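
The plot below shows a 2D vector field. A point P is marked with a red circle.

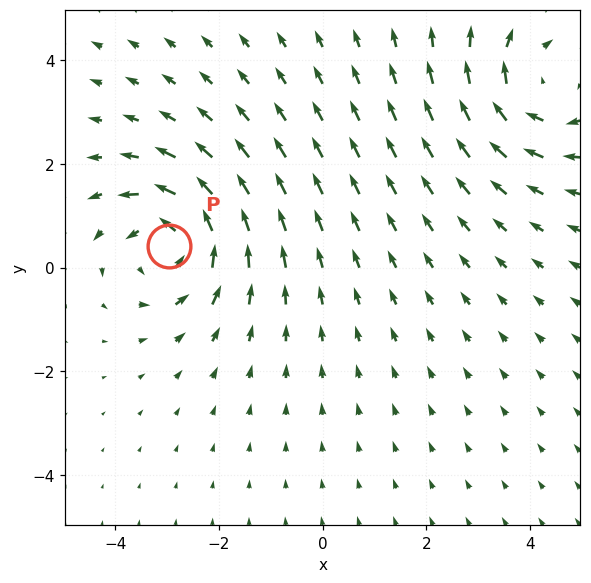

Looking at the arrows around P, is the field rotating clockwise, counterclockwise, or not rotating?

counterclockwise

Near P at (-3.0, 0.4) the arrows circulate counterclockwise. The curl (z-component) there is about +6; positive curl means counterclockwise rotation.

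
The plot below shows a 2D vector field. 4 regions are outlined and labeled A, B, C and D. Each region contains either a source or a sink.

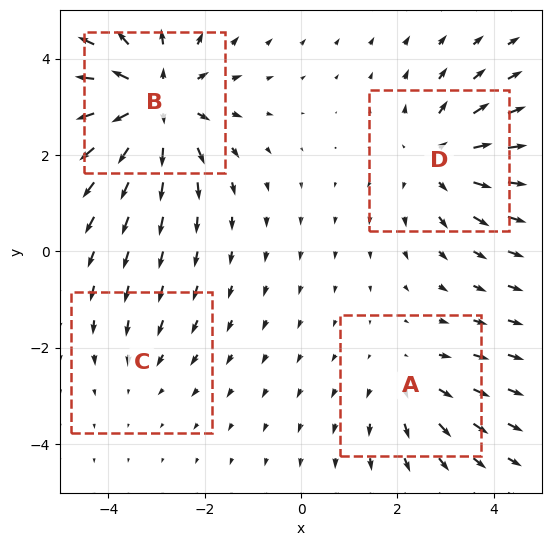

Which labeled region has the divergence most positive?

Divergence at each region's feature centre — A: about +3, B: about +6, C: about -2, D: about +4. Region B is most positive.

B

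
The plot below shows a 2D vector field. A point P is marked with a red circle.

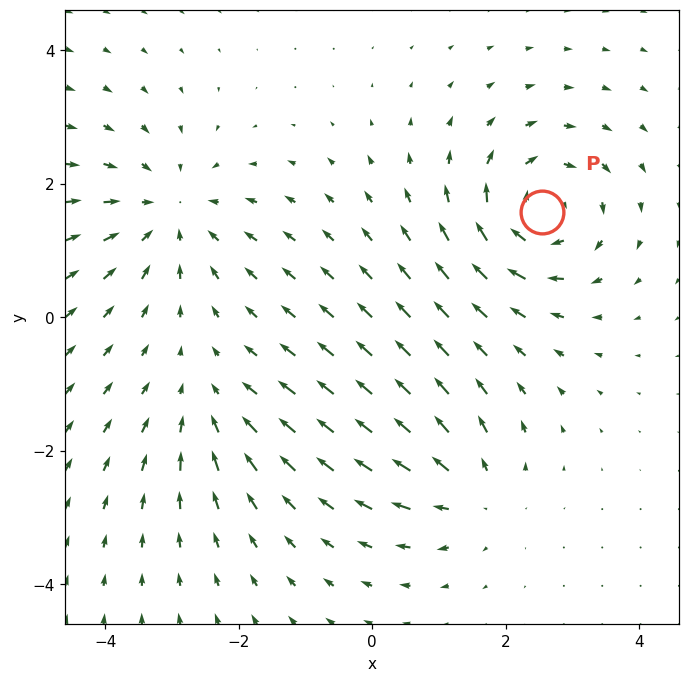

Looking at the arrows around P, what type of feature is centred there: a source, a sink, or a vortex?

vortex

At P (2.5, 1.6) the arrows circulate clockwise. Divergence ≈0, curl about -6 — near-zero divergence with nonzero curl is a vortex.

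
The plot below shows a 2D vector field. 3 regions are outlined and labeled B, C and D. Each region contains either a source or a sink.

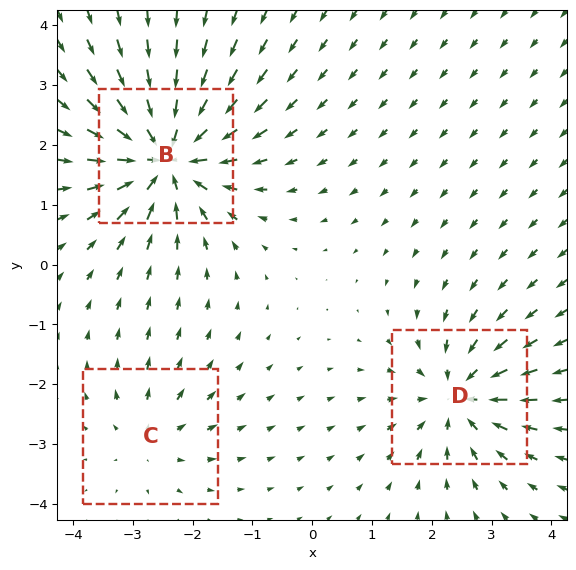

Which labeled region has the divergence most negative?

B

Divergence at each region's feature centre — B: about -6, C: about +2, D: about -4. Region B is most negative.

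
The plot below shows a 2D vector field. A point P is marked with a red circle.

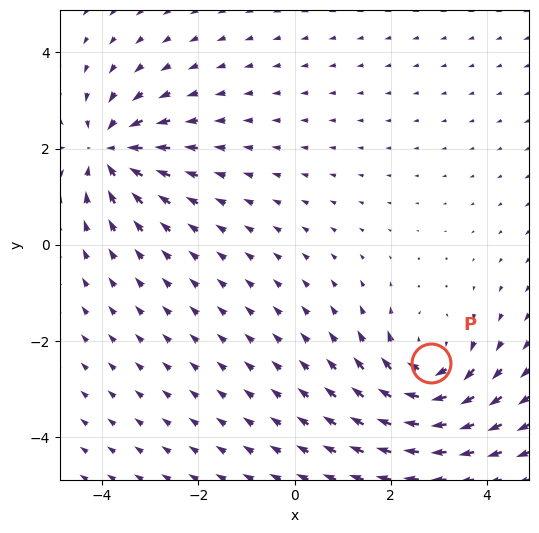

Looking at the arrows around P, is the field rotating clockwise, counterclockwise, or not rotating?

clockwise

Near P at (2.8, -2.5) the arrows circulate clockwise. The curl (z-component) there is about -4; negative curl means clockwise rotation.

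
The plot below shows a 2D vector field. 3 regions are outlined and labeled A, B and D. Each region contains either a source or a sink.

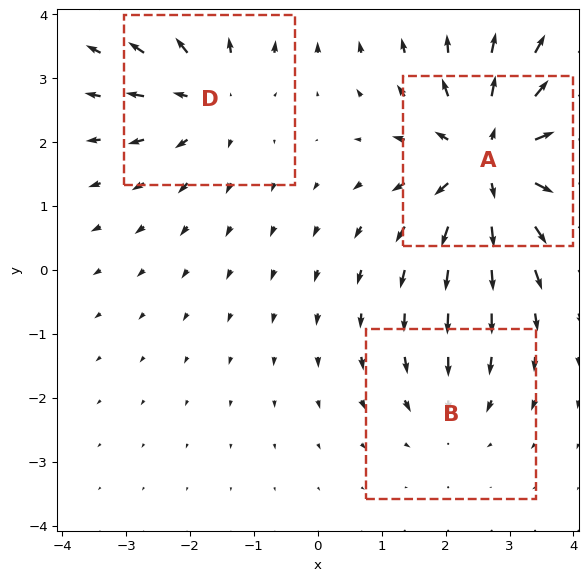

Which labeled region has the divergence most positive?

Divergence at each region's feature centre — A: about +5, B: about -2, D: about +3. Region A is most positive.

A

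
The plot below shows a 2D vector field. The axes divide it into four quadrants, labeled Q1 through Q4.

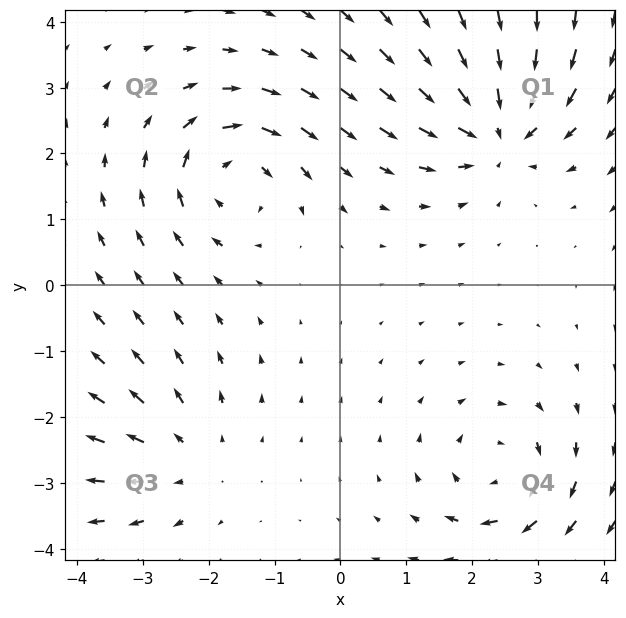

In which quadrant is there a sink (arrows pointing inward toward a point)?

Q1

The sink sits at approximately (2.4, 2.4), which lies in quadrant Q1. The divergence there is about -6, negative as expected for a sink.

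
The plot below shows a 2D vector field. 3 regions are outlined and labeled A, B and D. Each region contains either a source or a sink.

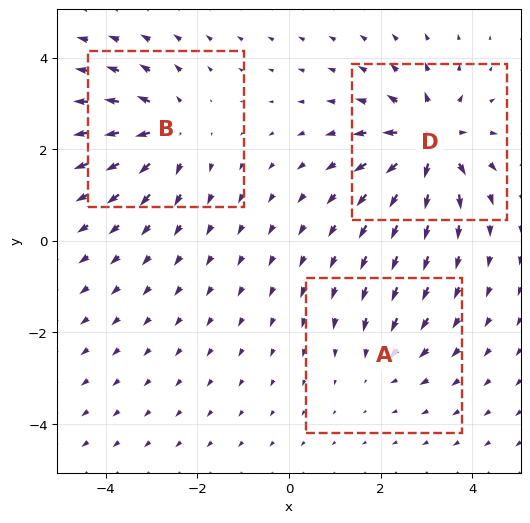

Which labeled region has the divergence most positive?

Divergence at each region's feature centre — A: about -2, B: about +4, D: about +5. Region D is most positive.

D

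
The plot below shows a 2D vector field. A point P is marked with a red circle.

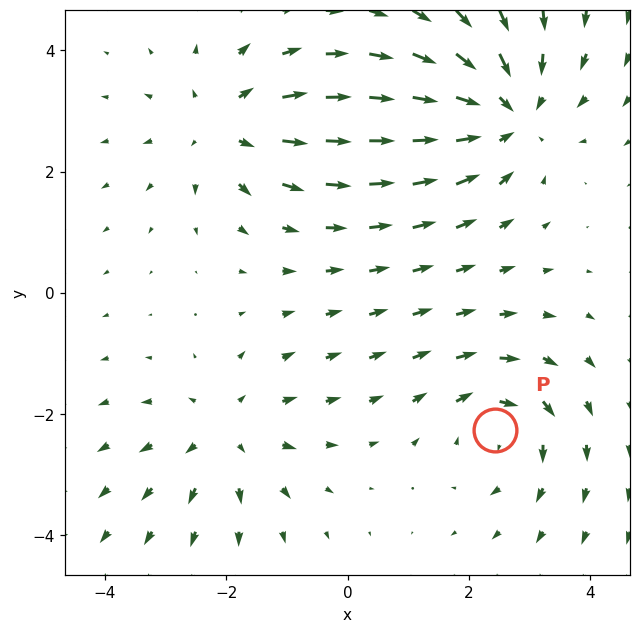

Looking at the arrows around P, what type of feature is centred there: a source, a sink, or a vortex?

vortex

At P (2.4, -2.3) the arrows circulate clockwise. Divergence ≈0, curl about -4 — near-zero divergence with nonzero curl is a vortex.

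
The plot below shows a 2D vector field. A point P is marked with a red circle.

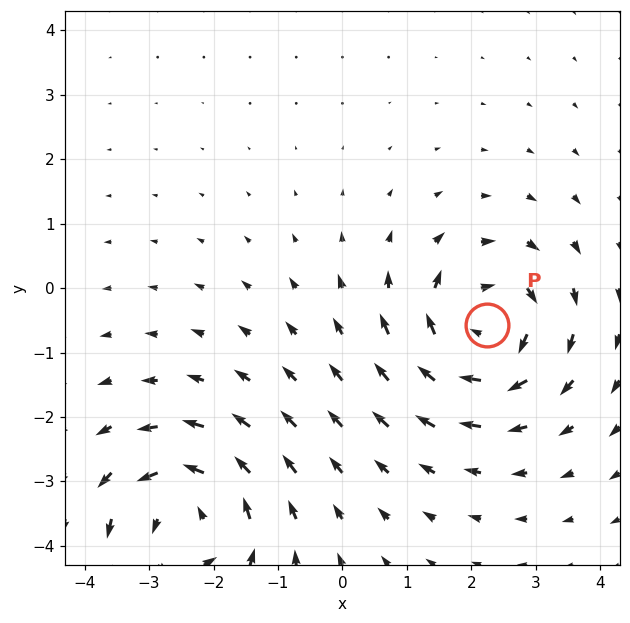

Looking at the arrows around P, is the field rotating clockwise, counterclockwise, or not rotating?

Near P at (2.2, -0.6) the arrows circulate clockwise. The curl (z-component) there is about -4; negative curl means clockwise rotation.

clockwise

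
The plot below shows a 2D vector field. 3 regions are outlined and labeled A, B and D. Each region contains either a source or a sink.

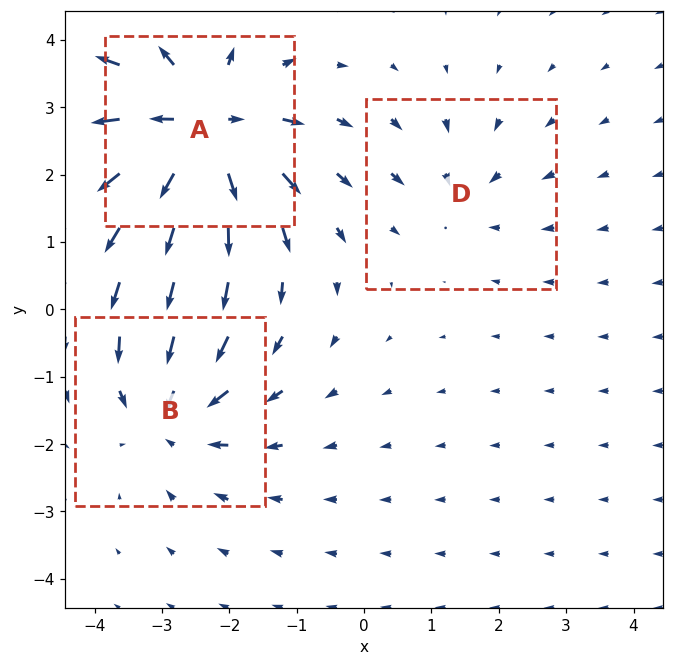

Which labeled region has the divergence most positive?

Divergence at each region's feature centre — A: about +6, B: about -3, D: about -2. Region A is most positive.

A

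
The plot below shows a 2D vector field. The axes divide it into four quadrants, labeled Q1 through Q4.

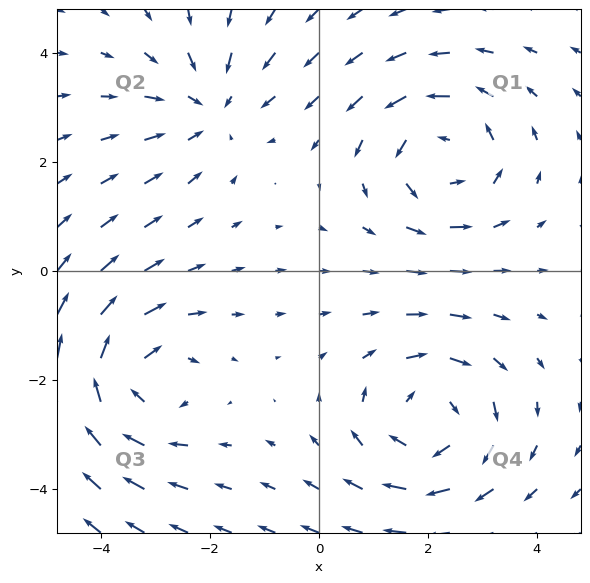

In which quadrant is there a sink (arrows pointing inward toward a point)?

Q2

The sink sits at approximately (-2.0, 3.0), which lies in quadrant Q2. The divergence there is about -3, negative as expected for a sink.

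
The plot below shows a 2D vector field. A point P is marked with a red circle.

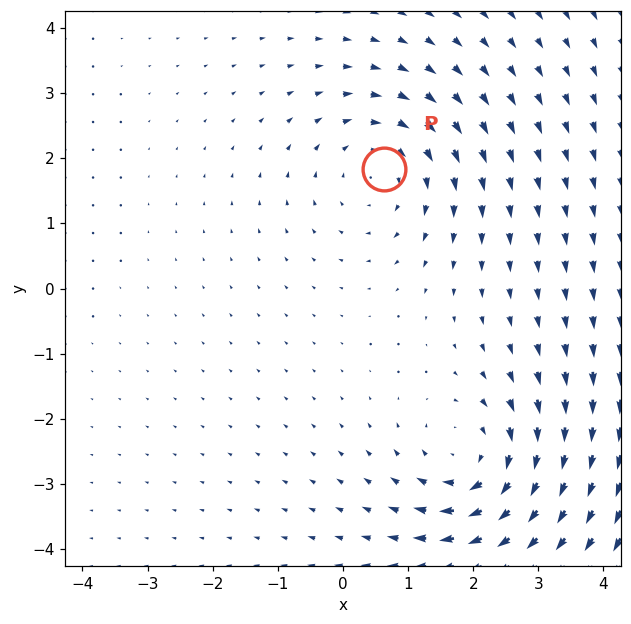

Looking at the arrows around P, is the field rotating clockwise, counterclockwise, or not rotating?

clockwise

Near P at (0.6, 1.8) the arrows circulate clockwise. The curl (z-component) there is about -2; negative curl means clockwise rotation.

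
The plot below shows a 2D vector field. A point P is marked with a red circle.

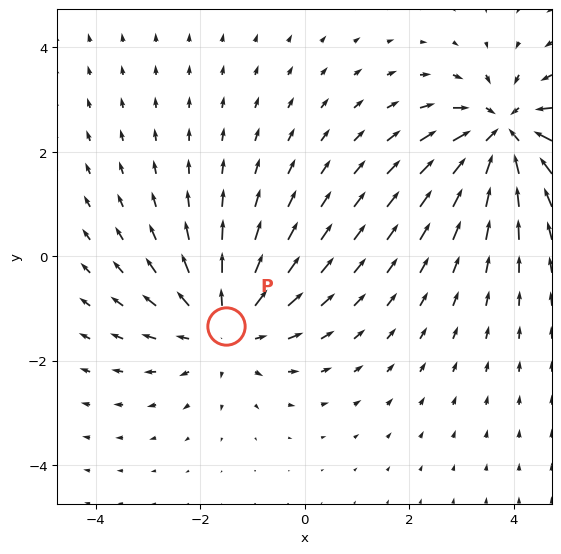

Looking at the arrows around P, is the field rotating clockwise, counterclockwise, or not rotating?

not rotating

Near P at (-1.5, -1.3) the arrows show no circulation. The curl there is ≈0.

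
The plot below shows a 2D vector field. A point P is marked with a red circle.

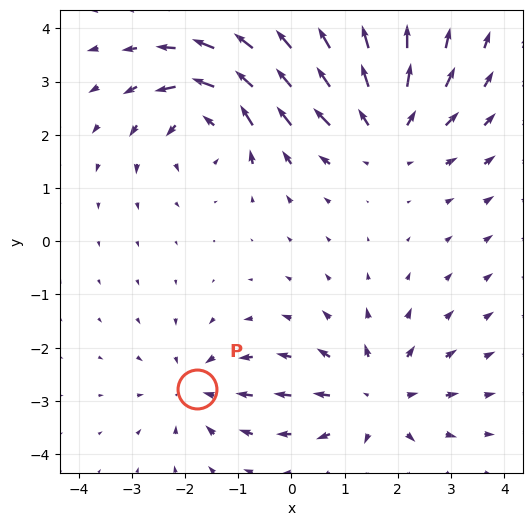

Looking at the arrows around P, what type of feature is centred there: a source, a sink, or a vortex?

At P (-1.8, -2.8) the arrows converge inward. Divergence about -3, curl ≈0 — negative divergence with near-zero curl is a sink.

sink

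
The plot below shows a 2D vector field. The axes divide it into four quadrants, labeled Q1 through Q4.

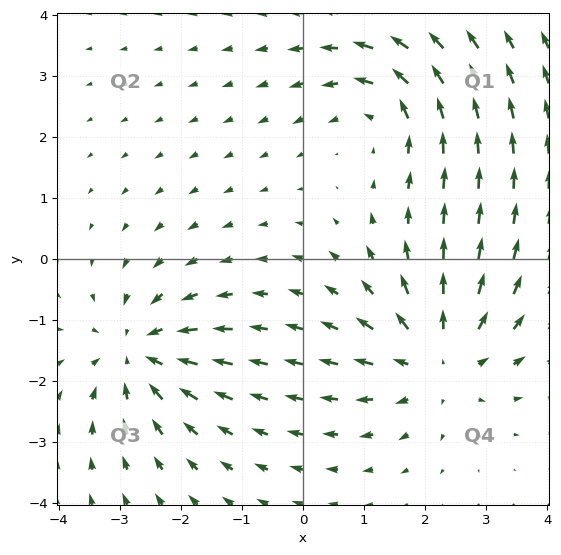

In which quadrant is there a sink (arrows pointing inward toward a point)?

The sink sits at approximately (-2.7, -1.5), which lies in quadrant Q3. The divergence there is about -5, negative as expected for a sink.

Q3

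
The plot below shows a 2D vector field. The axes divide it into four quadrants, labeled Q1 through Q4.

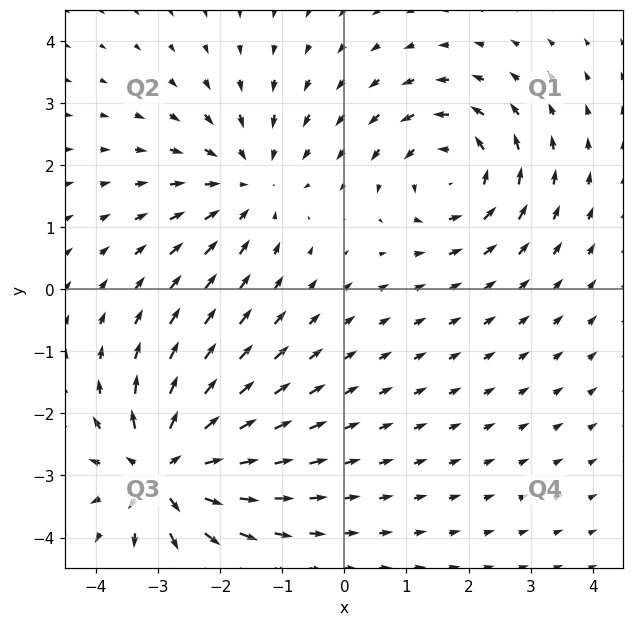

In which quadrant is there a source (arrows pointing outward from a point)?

The source sits at approximately (-2.9, -2.9), which lies in quadrant Q3. The divergence there is about +7, positive as expected for a source.

Q3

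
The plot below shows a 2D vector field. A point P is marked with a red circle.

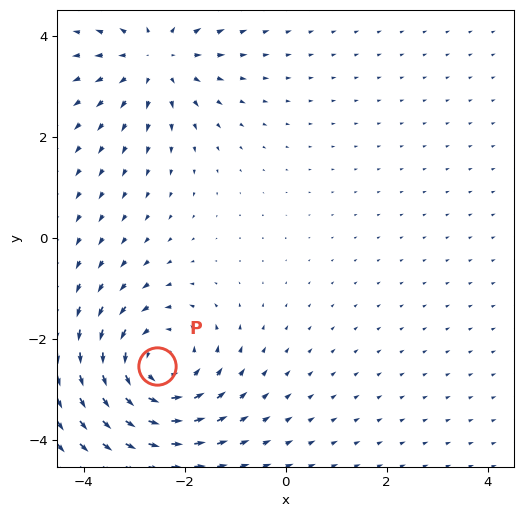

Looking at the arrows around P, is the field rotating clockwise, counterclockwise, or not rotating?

Near P at (-2.5, -2.5) the arrows circulate counterclockwise. The curl (z-component) there is about +3; positive curl means counterclockwise rotation.

counterclockwise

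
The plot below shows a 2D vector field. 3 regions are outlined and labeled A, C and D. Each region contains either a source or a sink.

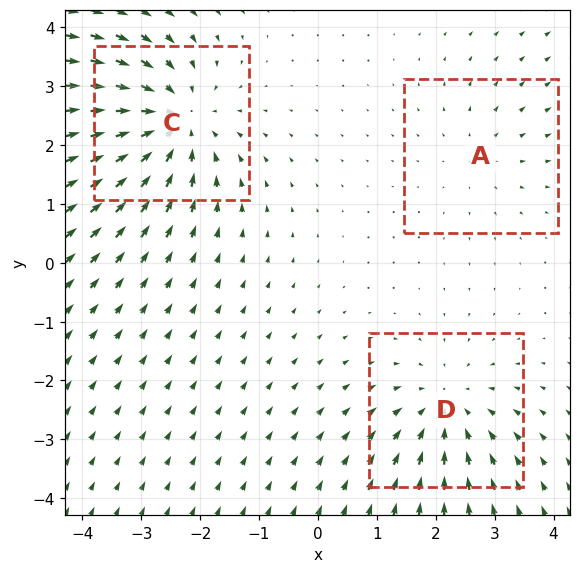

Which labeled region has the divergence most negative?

C

Divergence at each region's feature centre — A: about +2, C: about -5, D: about -3. Region C is most negative.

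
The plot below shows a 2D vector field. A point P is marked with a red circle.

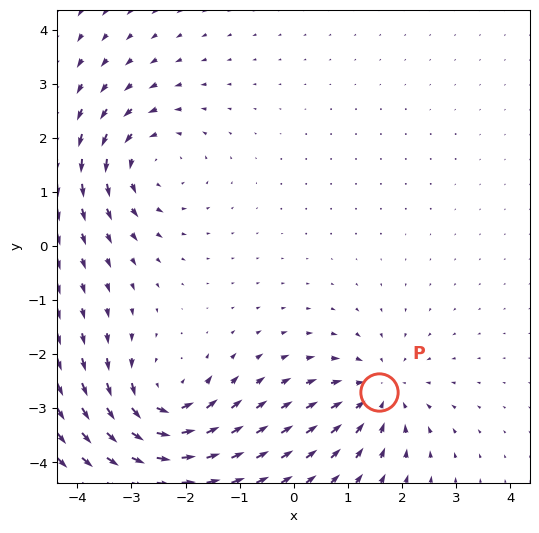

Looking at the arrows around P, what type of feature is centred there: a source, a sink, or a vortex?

At P (1.6, -2.7) the arrows converge inward. Divergence about -4, curl ≈0 — negative divergence with near-zero curl is a sink.

sink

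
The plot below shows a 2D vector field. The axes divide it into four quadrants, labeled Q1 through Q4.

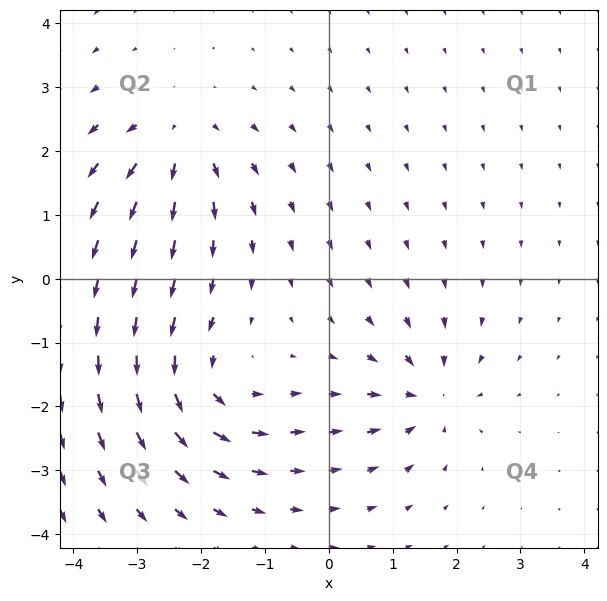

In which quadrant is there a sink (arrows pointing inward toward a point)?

The sink sits at approximately (1.6, -1.8), which lies in quadrant Q4. The divergence there is about -5, negative as expected for a sink.

Q4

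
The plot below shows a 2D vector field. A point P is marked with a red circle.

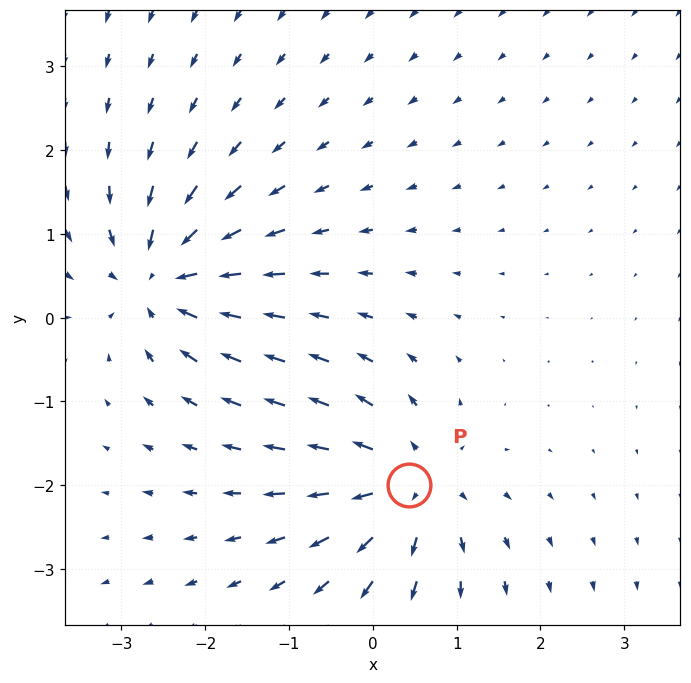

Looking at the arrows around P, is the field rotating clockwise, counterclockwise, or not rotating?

Near P at (0.4, -2.0) the arrows show no circulation. The curl there is ≈0.

not rotating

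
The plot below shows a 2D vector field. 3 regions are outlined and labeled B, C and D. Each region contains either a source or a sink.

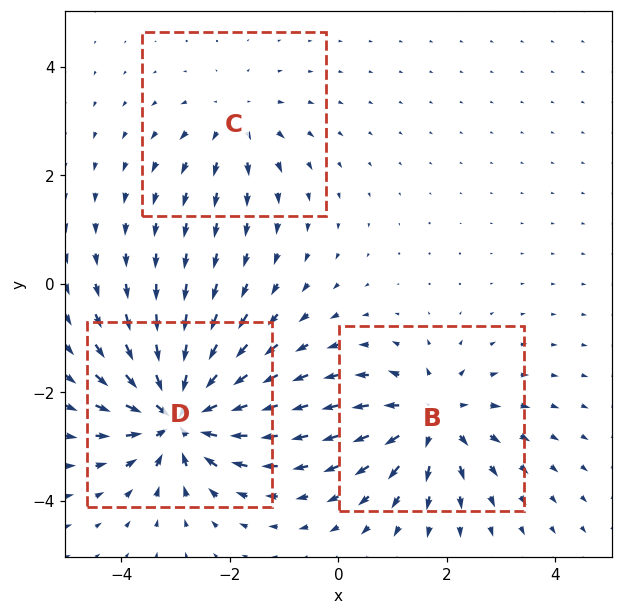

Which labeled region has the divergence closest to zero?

Divergence at each region's feature centre — B: about +4, C: about +3, D: about -6. Region C is closest to zero.

C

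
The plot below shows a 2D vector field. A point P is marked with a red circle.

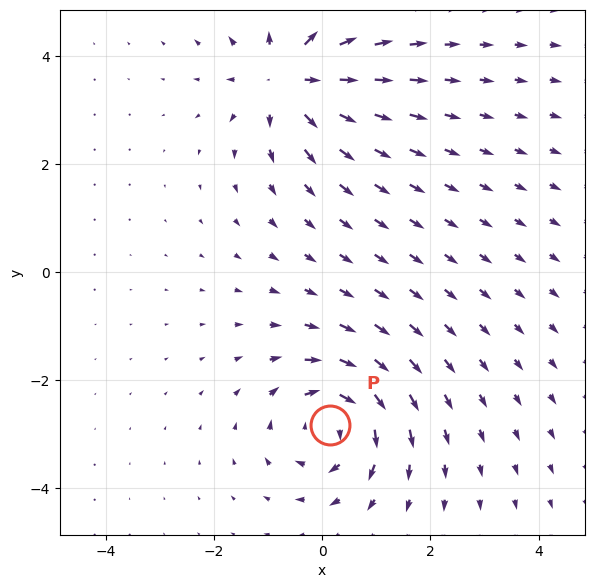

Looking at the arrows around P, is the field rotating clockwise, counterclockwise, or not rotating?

clockwise

Near P at (0.1, -2.8) the arrows circulate clockwise. The curl (z-component) there is about -5; negative curl means clockwise rotation.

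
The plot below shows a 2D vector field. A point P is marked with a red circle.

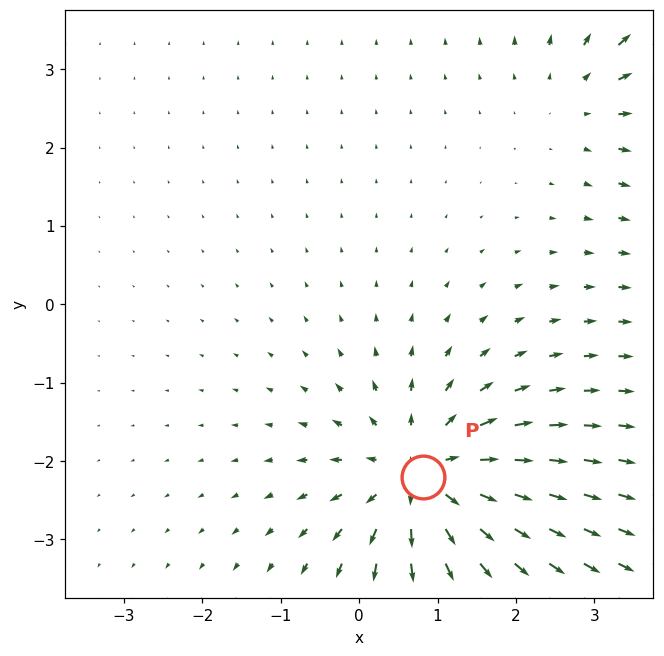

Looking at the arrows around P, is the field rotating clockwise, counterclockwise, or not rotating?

not rotating

Near P at (0.8, -2.2) the arrows show no circulation. The curl there is ≈0.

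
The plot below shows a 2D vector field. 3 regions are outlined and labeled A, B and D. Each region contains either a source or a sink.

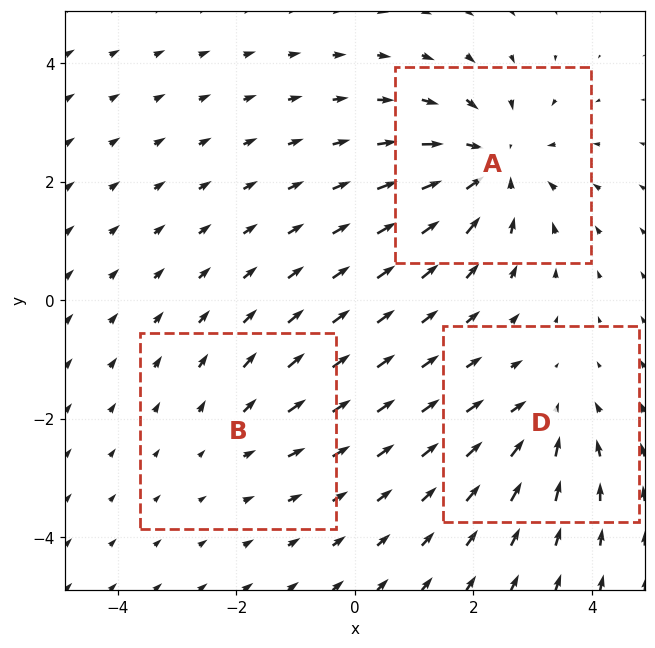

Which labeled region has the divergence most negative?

Divergence at each region's feature centre — A: about -5, B: about +2, D: about -3. Region A is most negative.

A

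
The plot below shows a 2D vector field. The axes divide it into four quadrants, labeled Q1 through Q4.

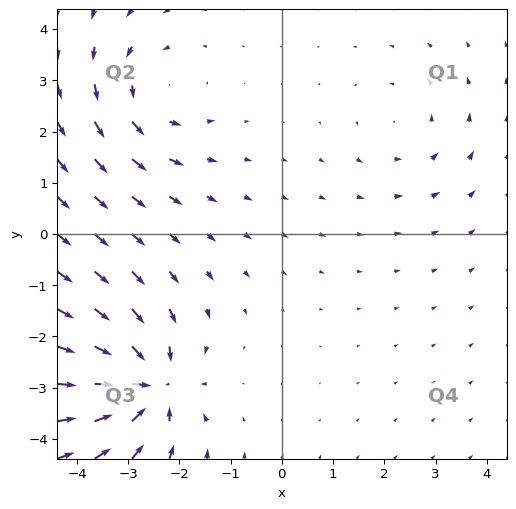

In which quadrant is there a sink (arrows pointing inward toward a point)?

The sink sits at approximately (-2.6, -3.0), which lies in quadrant Q3. The divergence there is about -7, negative as expected for a sink.

Q3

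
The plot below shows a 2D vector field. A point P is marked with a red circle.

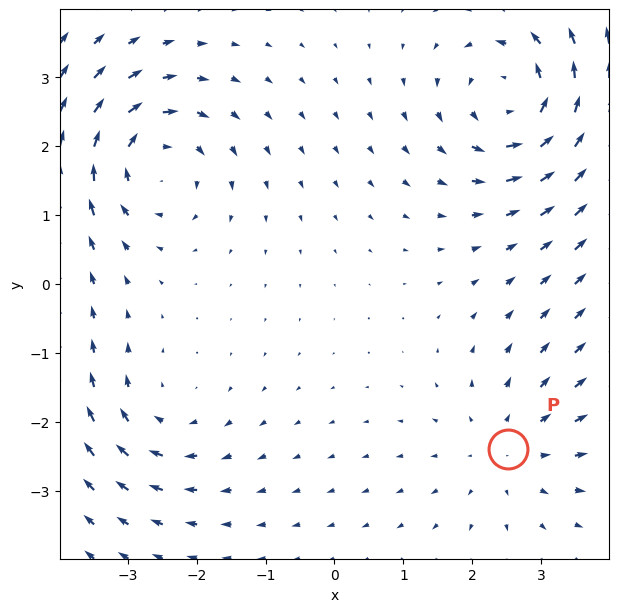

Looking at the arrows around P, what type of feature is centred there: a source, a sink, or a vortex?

At P (2.5, -2.4) the arrows spread outward. Divergence about +3, curl ≈0 — positive divergence with near-zero curl is a source.

source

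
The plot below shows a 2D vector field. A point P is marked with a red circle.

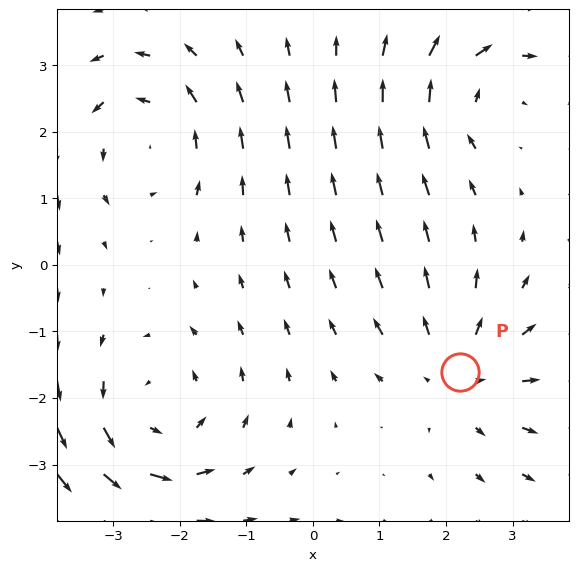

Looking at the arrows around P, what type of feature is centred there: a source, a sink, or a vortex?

source

At P (2.2, -1.6) the arrows spread outward. Divergence about +4, curl ≈0 — positive divergence with near-zero curl is a source.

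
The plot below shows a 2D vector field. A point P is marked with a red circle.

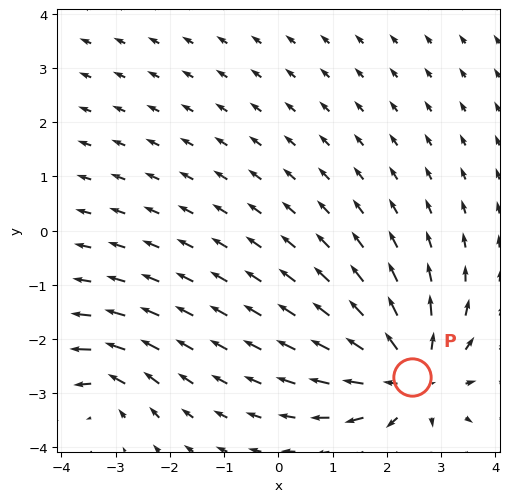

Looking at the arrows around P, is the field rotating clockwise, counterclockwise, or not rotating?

not rotating

Near P at (2.5, -2.7) the arrows show no circulation. The curl there is ≈0.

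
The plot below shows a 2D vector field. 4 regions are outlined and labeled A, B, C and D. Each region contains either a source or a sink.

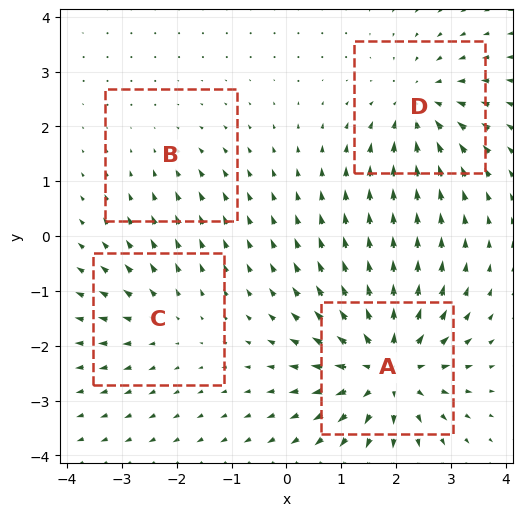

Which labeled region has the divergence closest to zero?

Divergence at each region's feature centre — A: about +8, B: about -2, C: about +3, D: about -5. Region B is closest to zero.

B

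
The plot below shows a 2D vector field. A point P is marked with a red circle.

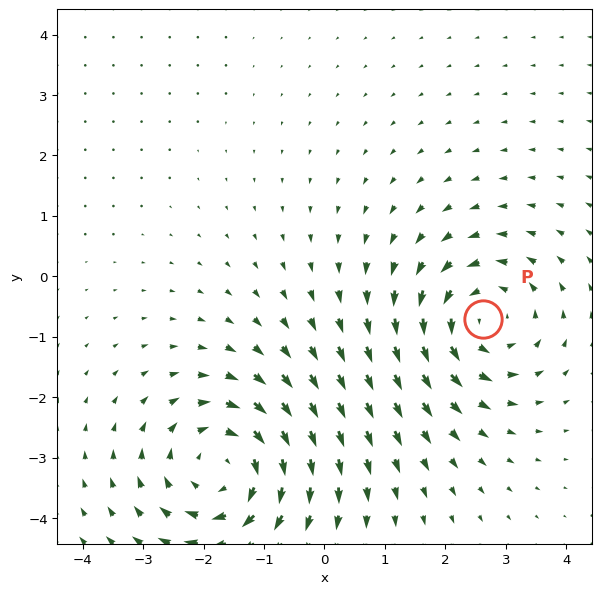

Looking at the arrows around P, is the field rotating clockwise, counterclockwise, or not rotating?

Near P at (2.6, -0.7) the arrows circulate counterclockwise. The curl (z-component) there is about +4; positive curl means counterclockwise rotation.

counterclockwise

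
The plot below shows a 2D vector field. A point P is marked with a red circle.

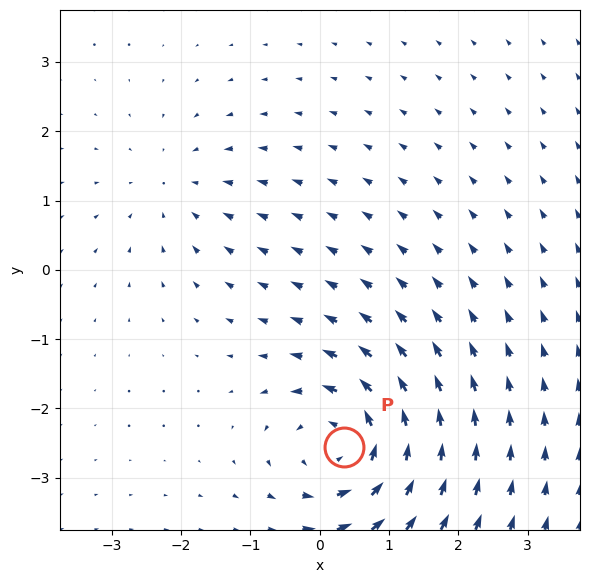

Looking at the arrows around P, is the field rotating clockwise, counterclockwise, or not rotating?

counterclockwise

Near P at (0.4, -2.6) the arrows circulate counterclockwise. The curl (z-component) there is about +5; positive curl means counterclockwise rotation.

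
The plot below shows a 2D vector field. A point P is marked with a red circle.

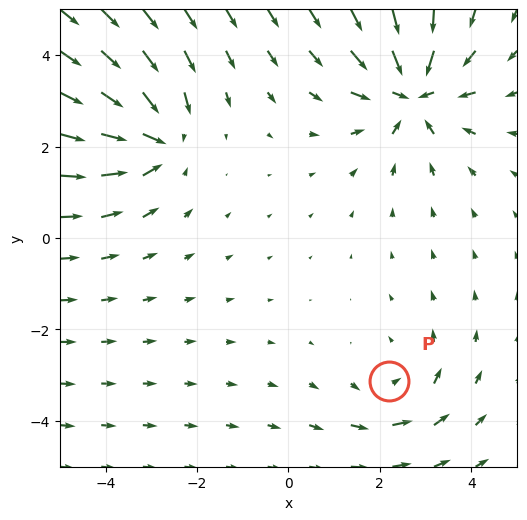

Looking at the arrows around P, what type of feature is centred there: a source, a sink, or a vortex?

vortex

At P (2.2, -3.1) the arrows circulate counterclockwise. Divergence ≈0, curl about +2 — near-zero divergence with nonzero curl is a vortex.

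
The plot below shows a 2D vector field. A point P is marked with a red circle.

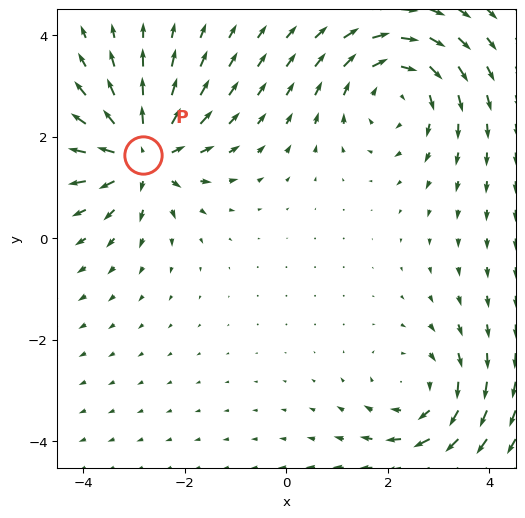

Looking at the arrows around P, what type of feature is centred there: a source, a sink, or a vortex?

At P (-2.8, 1.7) the arrows spread outward. Divergence about +5, curl ≈0 — positive divergence with near-zero curl is a source.

source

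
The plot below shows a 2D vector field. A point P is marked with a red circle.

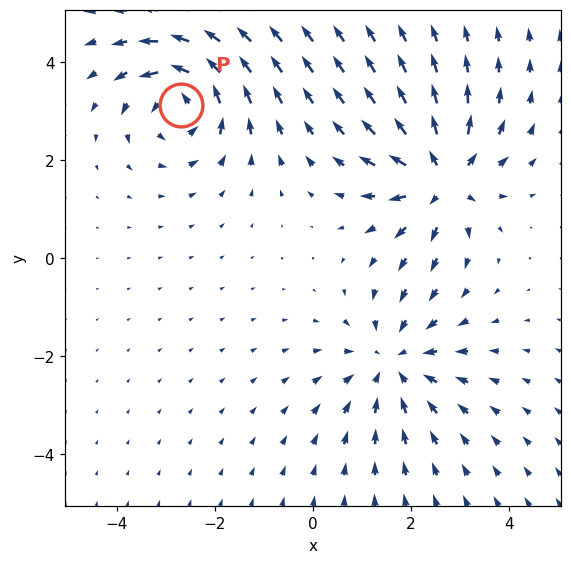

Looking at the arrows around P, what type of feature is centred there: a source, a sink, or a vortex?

vortex

At P (-2.7, 3.1) the arrows circulate counterclockwise. Divergence ≈0, curl about +5 — near-zero divergence with nonzero curl is a vortex.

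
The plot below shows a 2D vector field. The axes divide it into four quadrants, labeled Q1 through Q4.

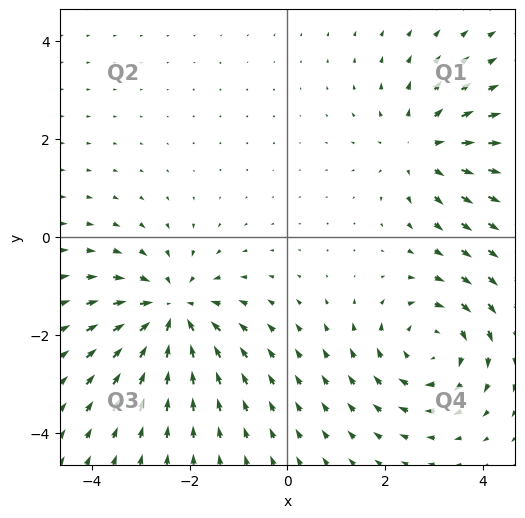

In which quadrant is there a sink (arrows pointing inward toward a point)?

Q3

The sink sits at approximately (-2.4, -1.5), which lies in quadrant Q3. The divergence there is about -4, negative as expected for a sink.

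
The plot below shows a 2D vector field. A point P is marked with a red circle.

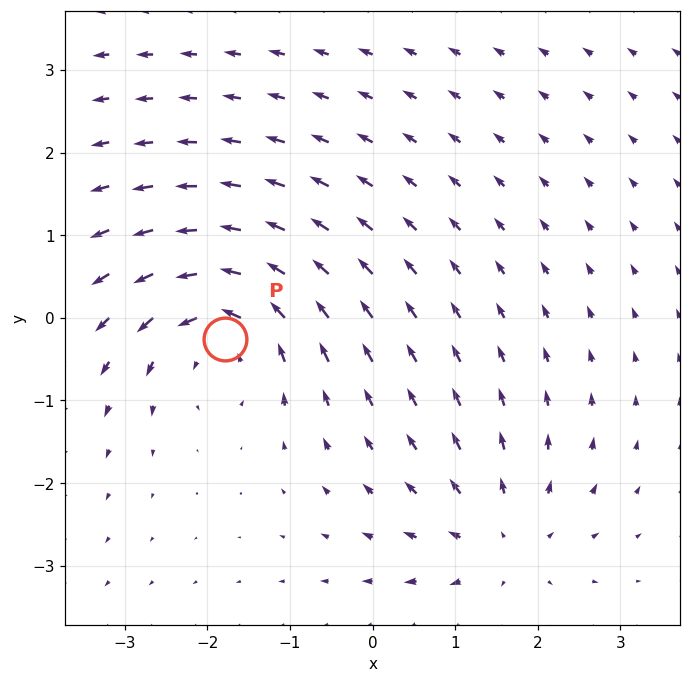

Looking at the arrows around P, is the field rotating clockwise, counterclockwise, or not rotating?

counterclockwise

Near P at (-1.8, -0.3) the arrows circulate counterclockwise. The curl (z-component) there is about +6; positive curl means counterclockwise rotation.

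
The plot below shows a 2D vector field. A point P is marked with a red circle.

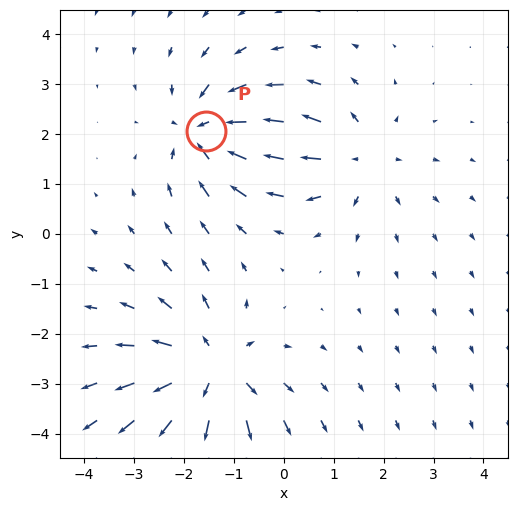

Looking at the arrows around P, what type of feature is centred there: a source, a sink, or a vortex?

sink

At P (-1.6, 2.1) the arrows converge inward. Divergence about -4, curl ≈0 — negative divergence with near-zero curl is a sink.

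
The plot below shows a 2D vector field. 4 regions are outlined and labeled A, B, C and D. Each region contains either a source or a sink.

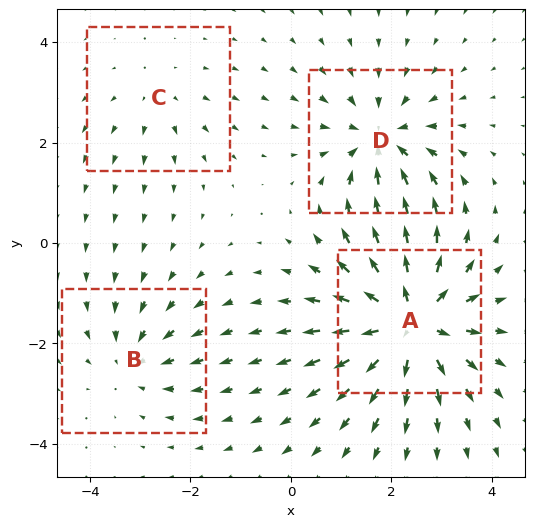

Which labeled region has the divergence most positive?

Divergence at each region's feature centre — A: about +7, B: about -3, C: about +2, D: about -5. Region A is most positive.

A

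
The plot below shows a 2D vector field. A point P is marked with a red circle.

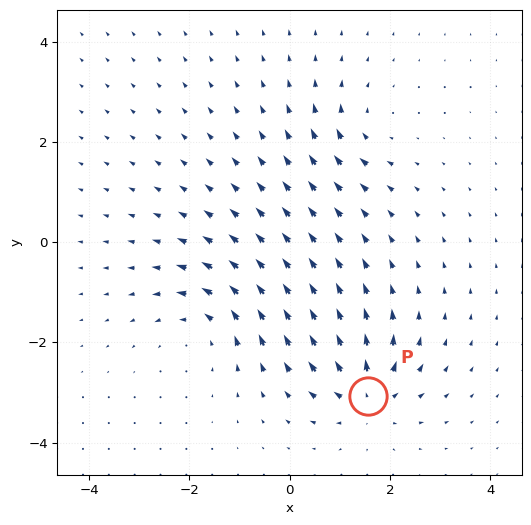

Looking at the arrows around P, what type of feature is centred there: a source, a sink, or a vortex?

source

At P (1.6, -3.1) the arrows spread outward. Divergence about +6, curl ≈0 — positive divergence with near-zero curl is a source.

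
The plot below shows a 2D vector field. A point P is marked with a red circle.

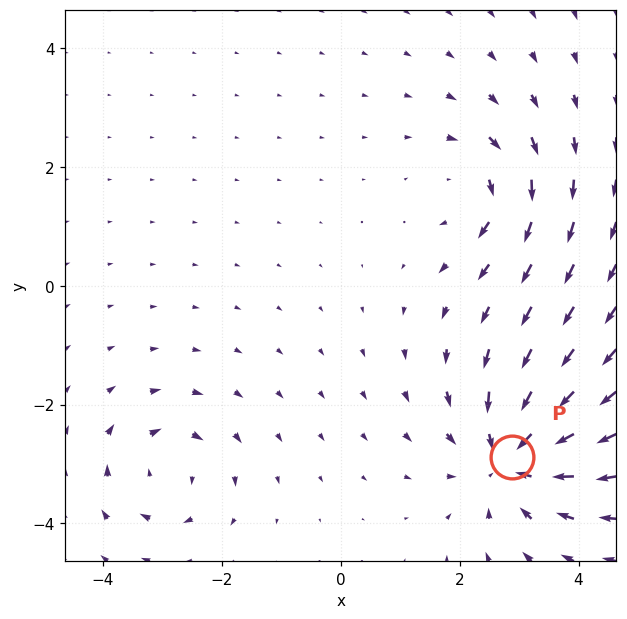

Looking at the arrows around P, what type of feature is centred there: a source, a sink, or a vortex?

sink

At P (2.9, -2.9) the arrows converge inward. Divergence about -5, curl ≈0 — negative divergence with near-zero curl is a sink.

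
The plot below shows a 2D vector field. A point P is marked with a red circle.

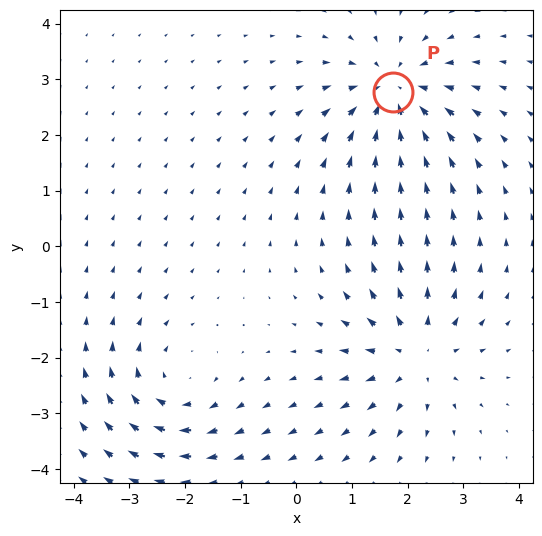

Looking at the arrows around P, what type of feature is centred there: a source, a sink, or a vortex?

At P (1.7, 2.8) the arrows converge inward. Divergence about -5, curl ≈0 — negative divergence with near-zero curl is a sink.

sink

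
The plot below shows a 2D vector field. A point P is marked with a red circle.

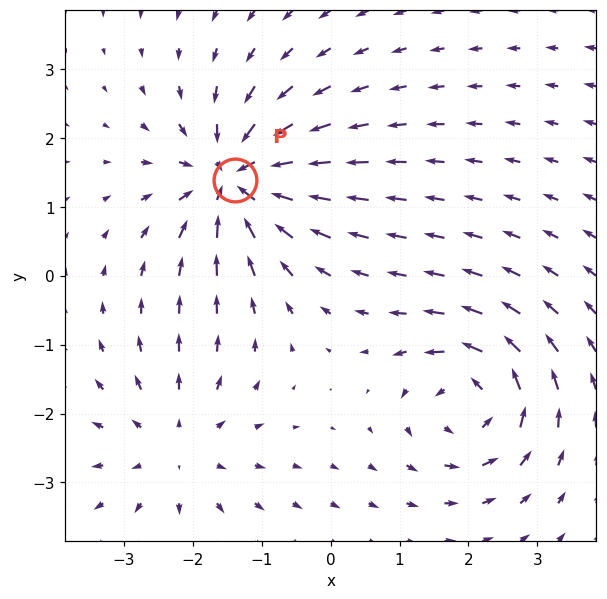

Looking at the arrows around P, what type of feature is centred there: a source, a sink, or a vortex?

At P (-1.4, 1.4) the arrows converge inward. Divergence about -7, curl ≈0 — negative divergence with near-zero curl is a sink.

sink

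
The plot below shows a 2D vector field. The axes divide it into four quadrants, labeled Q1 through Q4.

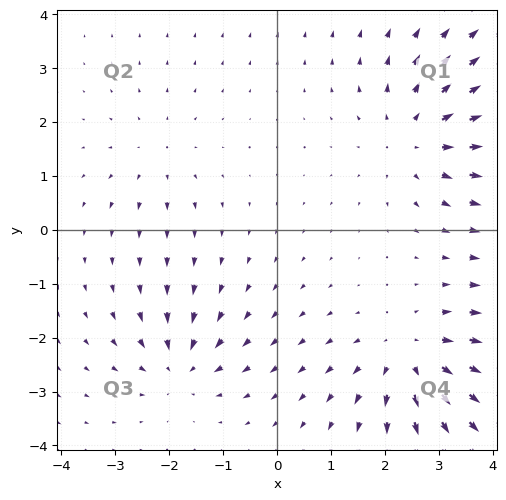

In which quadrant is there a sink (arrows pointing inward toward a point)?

The sink sits at approximately (-1.8, -2.5), which lies in quadrant Q3. The divergence there is about -5, negative as expected for a sink.

Q3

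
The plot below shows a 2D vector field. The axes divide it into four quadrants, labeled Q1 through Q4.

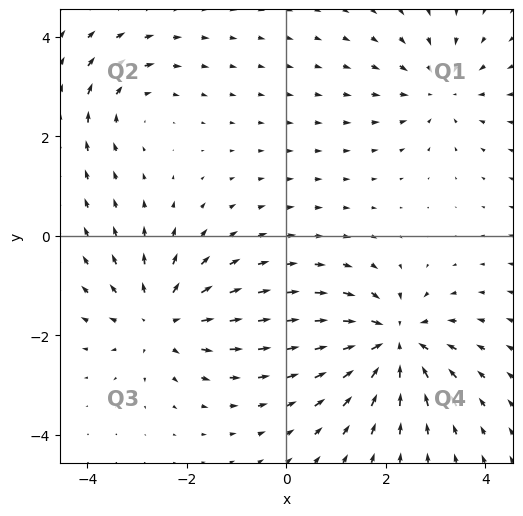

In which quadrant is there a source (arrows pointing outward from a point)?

The source sits at approximately (-2.5, -1.7), which lies in quadrant Q3. The divergence there is about +4, positive as expected for a source.

Q3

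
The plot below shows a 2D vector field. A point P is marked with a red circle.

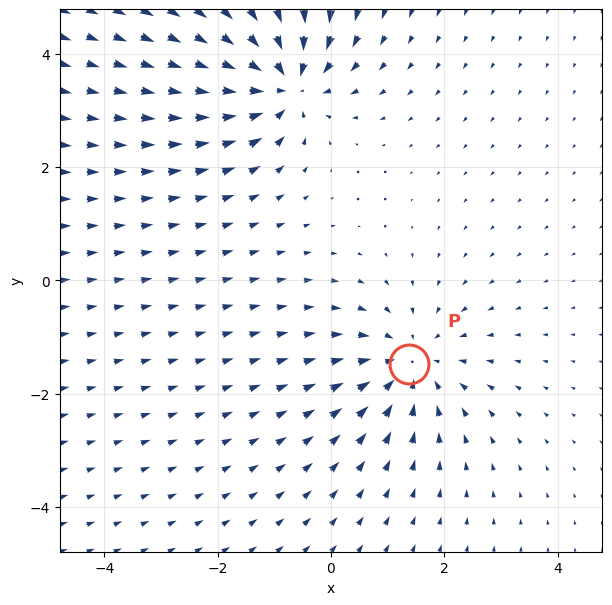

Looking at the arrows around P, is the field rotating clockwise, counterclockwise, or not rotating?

Near P at (1.4, -1.5) the arrows show no circulation. The curl there is ≈0.

not rotating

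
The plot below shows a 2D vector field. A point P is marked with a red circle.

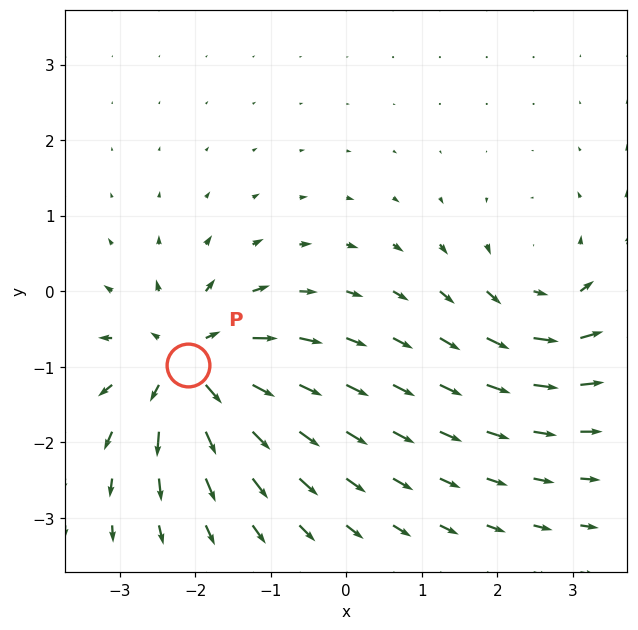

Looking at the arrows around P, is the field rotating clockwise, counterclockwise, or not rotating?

not rotating

Near P at (-2.1, -1.0) the arrows show no circulation. The curl there is ≈0.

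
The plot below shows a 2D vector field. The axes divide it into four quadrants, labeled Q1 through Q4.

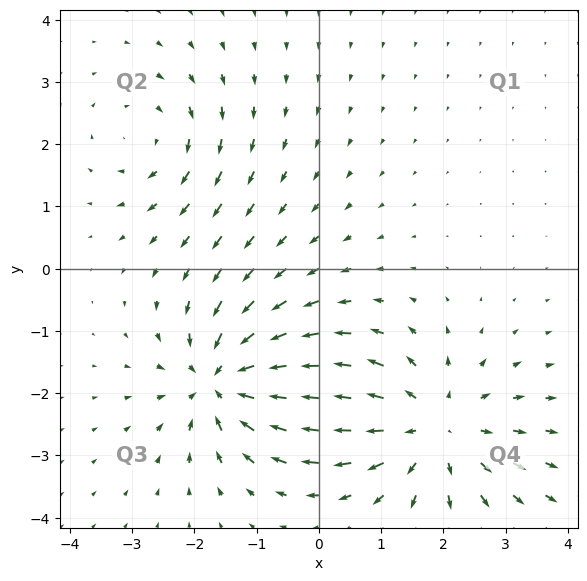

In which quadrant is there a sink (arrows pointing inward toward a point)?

Q3

The sink sits at approximately (-1.5, -1.8), which lies in quadrant Q3. The divergence there is about -5, negative as expected for a sink.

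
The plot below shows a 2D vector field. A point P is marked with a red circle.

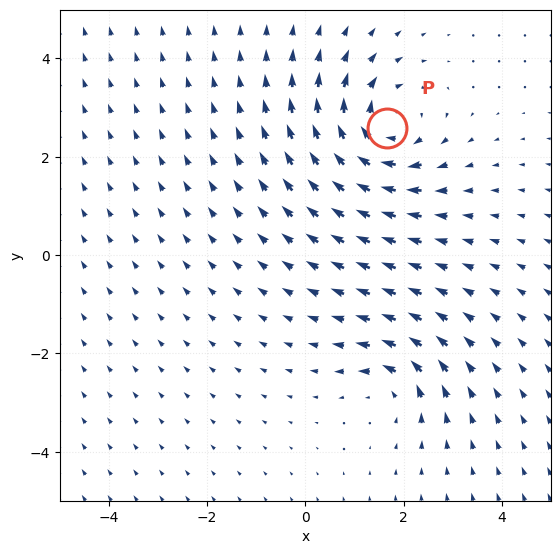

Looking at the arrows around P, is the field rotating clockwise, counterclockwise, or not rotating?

clockwise

Near P at (1.7, 2.6) the arrows circulate clockwise. The curl (z-component) there is about -5; negative curl means clockwise rotation.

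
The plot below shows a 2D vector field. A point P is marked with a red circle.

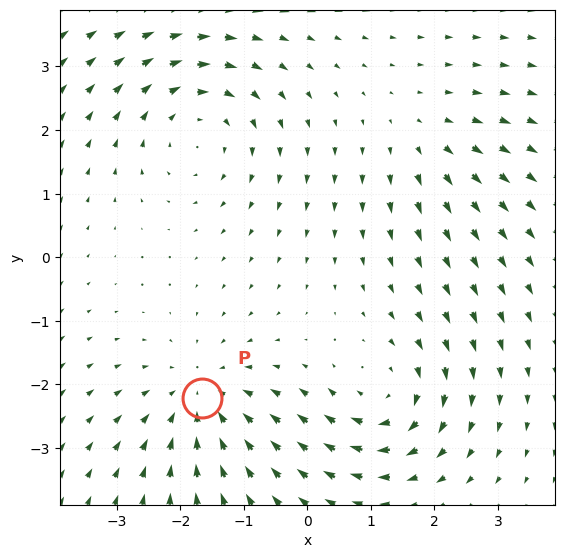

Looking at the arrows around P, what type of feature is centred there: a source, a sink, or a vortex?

sink

At P (-1.7, -2.2) the arrows converge inward. Divergence about -4, curl ≈0 — negative divergence with near-zero curl is a sink.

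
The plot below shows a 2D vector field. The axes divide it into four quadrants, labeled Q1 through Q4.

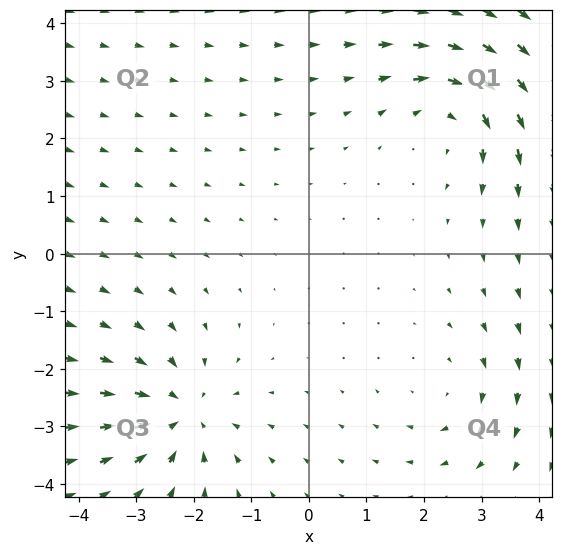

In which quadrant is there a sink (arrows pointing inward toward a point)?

The sink sits at approximately (-2.2, -2.8), which lies in quadrant Q3. The divergence there is about -4, negative as expected for a sink.

Q3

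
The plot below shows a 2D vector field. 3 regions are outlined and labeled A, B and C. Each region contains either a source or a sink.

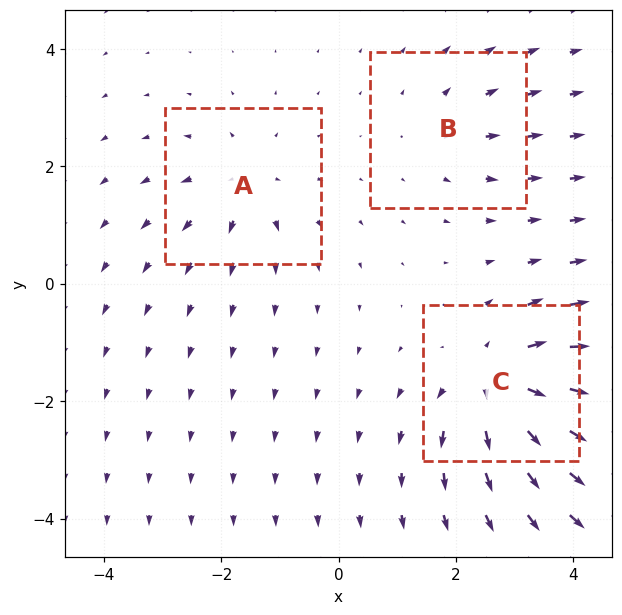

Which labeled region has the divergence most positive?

C

Divergence at each region's feature centre — A: about +3, B: about +2, C: about +6. Region C is most positive.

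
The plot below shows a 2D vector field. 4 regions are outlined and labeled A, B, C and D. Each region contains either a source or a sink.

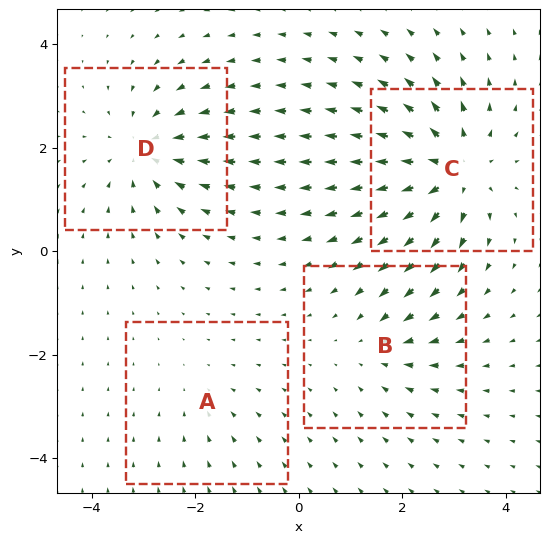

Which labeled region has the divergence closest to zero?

Divergence at each region's feature centre — A: about -2, B: about -3, C: about +6, D: about -5. Region A is closest to zero.

A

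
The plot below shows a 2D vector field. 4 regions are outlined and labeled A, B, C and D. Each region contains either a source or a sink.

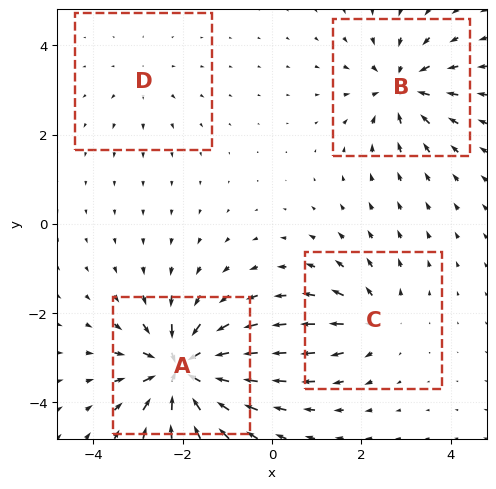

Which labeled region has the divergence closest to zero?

D

Divergence at each region's feature centre — A: about -9, B: about -6, C: about +4, D: about +2. Region D is closest to zero.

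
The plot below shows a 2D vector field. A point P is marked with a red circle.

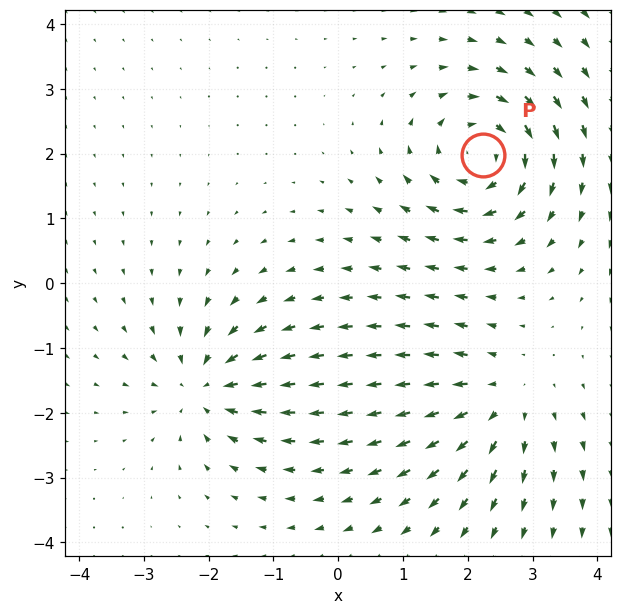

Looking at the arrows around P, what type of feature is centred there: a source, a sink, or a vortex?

At P (2.2, 2.0) the arrows circulate clockwise. Divergence ≈0, curl about -4 — near-zero divergence with nonzero curl is a vortex.

vortex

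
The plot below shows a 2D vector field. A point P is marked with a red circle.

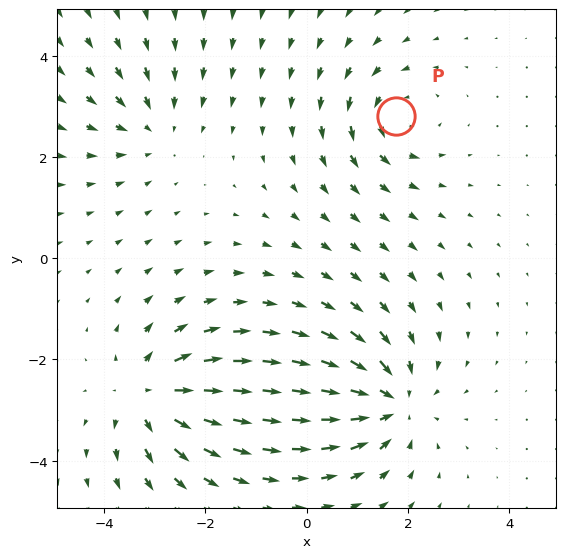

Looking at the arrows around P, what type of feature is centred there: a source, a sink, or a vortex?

At P (1.8, 2.8) the arrows circulate counterclockwise. Divergence ≈0, curl about +4 — near-zero divergence with nonzero curl is a vortex.

vortex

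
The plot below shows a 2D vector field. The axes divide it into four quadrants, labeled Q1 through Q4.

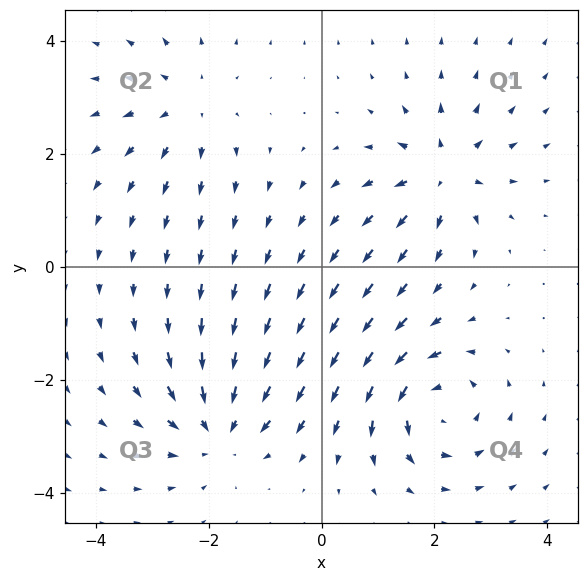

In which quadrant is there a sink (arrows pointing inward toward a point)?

Q3

The sink sits at approximately (-1.8, -2.9), which lies in quadrant Q3. The divergence there is about -4, negative as expected for a sink.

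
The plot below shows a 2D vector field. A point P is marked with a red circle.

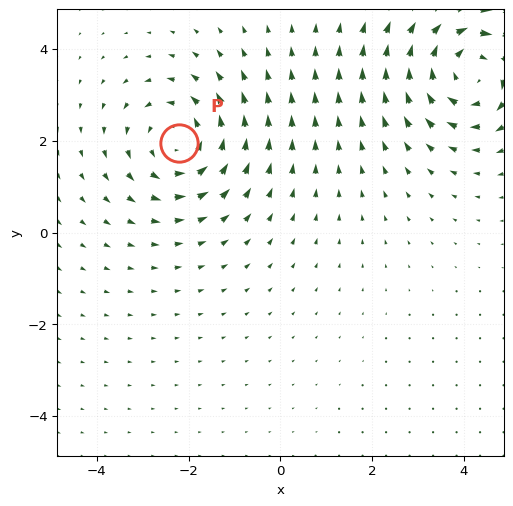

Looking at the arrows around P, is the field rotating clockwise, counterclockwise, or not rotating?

counterclockwise

Near P at (-2.2, 2.0) the arrows circulate counterclockwise. The curl (z-component) there is about +3; positive curl means counterclockwise rotation.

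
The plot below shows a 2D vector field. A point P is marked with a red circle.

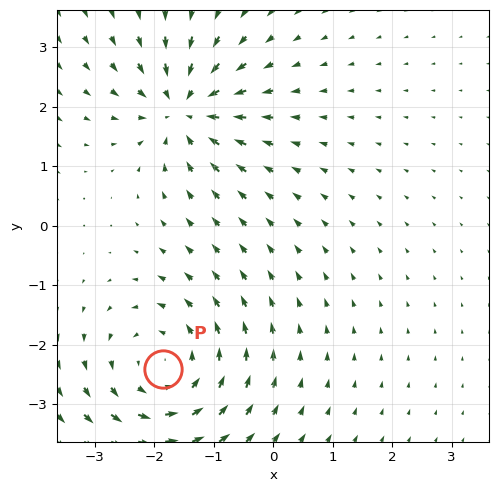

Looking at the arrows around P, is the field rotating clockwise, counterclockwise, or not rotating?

counterclockwise

Near P at (-1.9, -2.4) the arrows circulate counterclockwise. The curl (z-component) there is about +4; positive curl means counterclockwise rotation.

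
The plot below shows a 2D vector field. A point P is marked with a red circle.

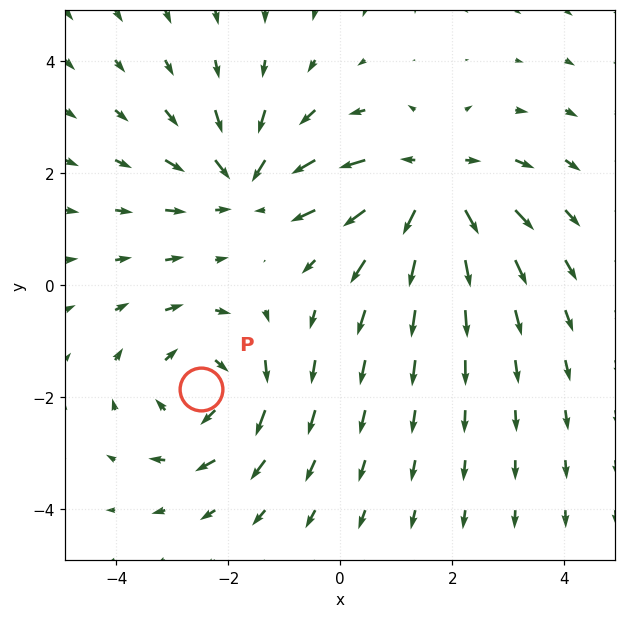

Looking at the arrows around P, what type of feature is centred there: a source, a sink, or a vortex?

vortex

At P (-2.5, -1.9) the arrows circulate clockwise. Divergence ≈0, curl about -4 — near-zero divergence with nonzero curl is a vortex.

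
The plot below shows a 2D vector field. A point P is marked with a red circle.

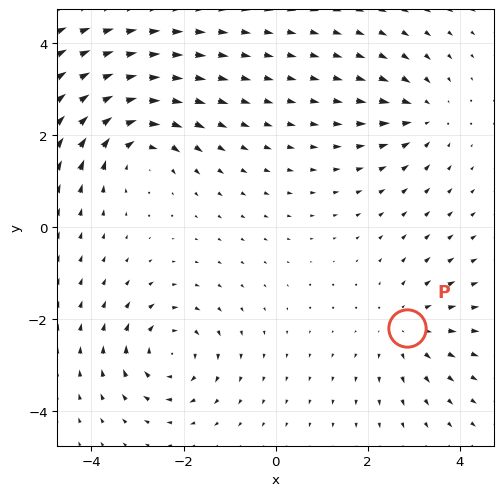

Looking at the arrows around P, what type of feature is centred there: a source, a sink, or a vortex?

source

At P (2.8, -2.2) the arrows spread outward. Divergence about +3, curl ≈0 — positive divergence with near-zero curl is a source.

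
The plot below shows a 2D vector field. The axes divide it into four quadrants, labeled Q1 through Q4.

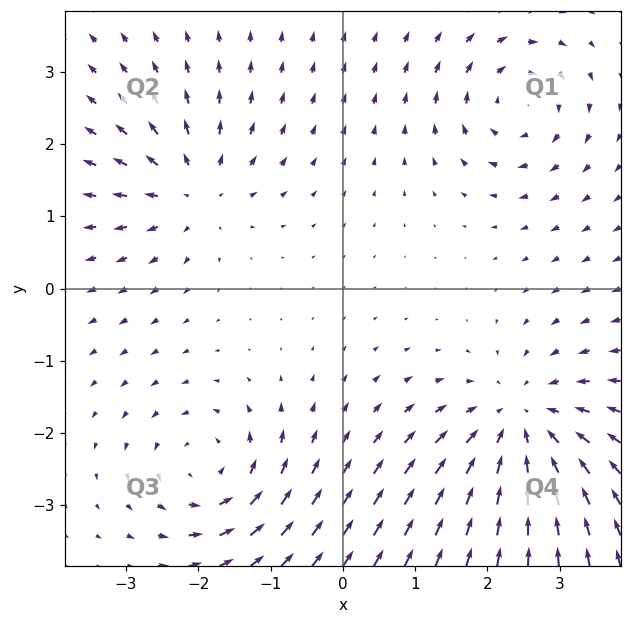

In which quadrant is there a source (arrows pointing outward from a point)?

Q2

The source sits at approximately (-2.1, 1.4), which lies in quadrant Q2. The divergence there is about +4, positive as expected for a source.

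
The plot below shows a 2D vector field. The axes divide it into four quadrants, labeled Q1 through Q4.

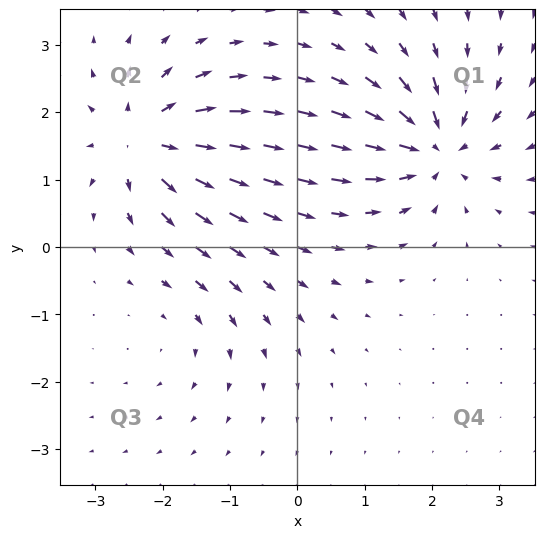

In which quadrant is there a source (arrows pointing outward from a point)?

Q2

The source sits at approximately (-2.3, 1.6), which lies in quadrant Q2. The divergence there is about +7, positive as expected for a source.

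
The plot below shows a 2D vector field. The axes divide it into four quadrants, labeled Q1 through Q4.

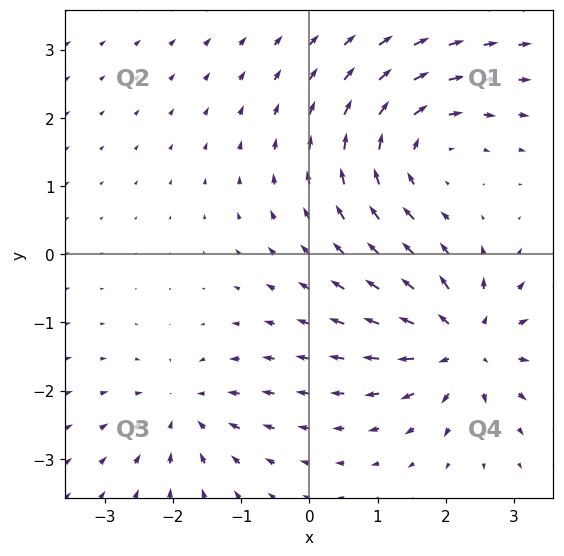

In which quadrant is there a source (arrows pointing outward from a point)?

The source sits at approximately (2.3, -1.3), which lies in quadrant Q4. The divergence there is about +5, positive as expected for a source.

Q4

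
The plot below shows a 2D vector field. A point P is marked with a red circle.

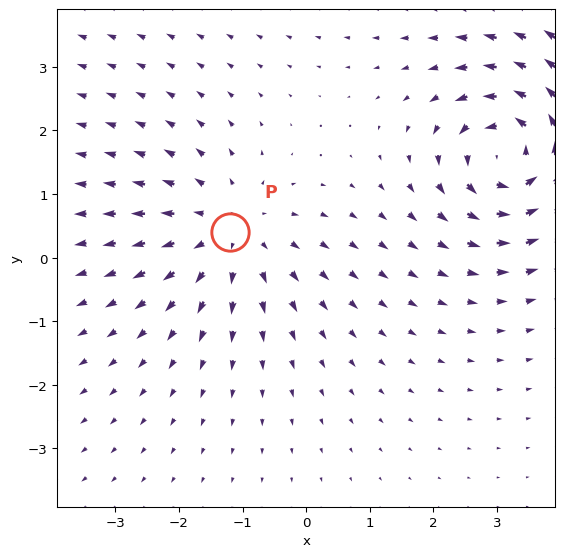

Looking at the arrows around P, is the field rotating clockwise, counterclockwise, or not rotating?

Near P at (-1.2, 0.4) the arrows show no circulation. The curl there is ≈0.

not rotating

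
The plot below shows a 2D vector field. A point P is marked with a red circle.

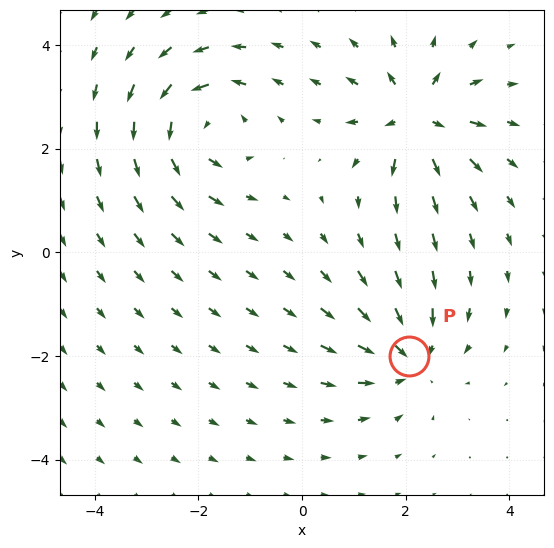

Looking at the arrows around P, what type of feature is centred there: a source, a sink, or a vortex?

At P (2.1, -2.0) the arrows converge inward. Divergence about -4, curl ≈0 — negative divergence with near-zero curl is a sink.

sink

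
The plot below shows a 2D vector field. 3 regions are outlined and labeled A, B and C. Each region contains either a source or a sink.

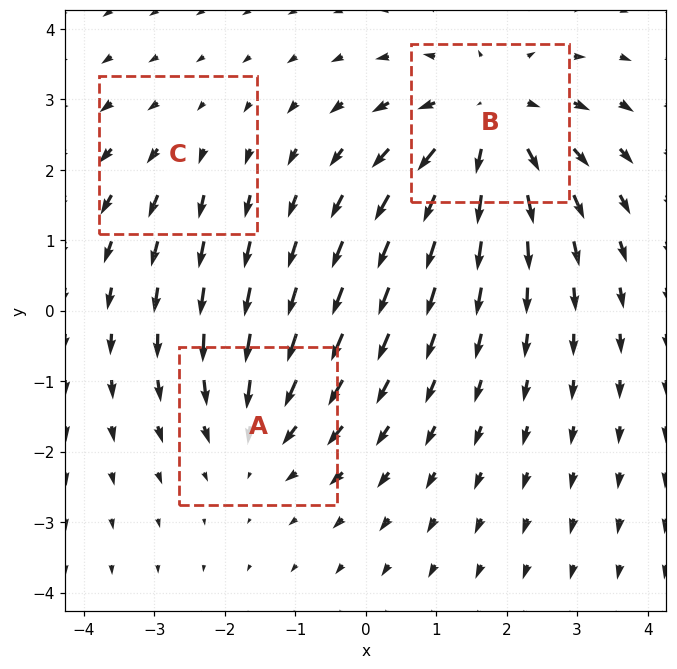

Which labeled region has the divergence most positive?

Divergence at each region's feature centre — A: about -3, B: about +4, C: about +2. Region B is most positive.

B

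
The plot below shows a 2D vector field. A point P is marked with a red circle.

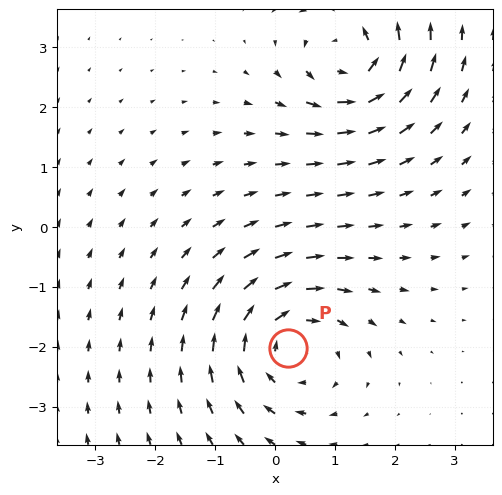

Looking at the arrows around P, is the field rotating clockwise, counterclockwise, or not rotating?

Near P at (0.2, -2.0) the arrows circulate clockwise. The curl (z-component) there is about -3; negative curl means clockwise rotation.

clockwise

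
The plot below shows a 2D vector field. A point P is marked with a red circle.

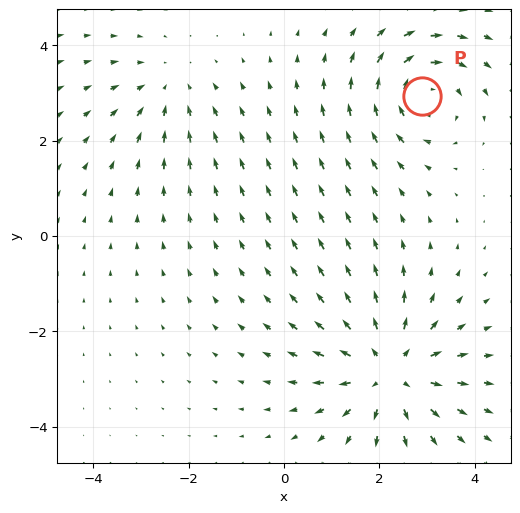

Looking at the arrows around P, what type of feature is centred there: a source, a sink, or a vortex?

vortex

At P (2.9, 2.9) the arrows circulate clockwise. Divergence ≈0, curl about -4 — near-zero divergence with nonzero curl is a vortex.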